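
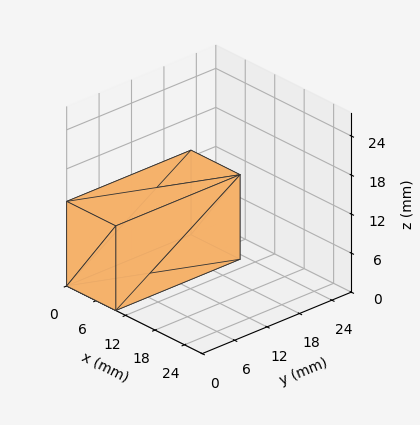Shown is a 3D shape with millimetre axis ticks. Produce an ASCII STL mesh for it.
Reading the render: the shape is a rectangular box, roughly 10 × 23 mm footprint and 13 mm tall (dimensions read to the nearest mm from the axis ticks). For the STL, each face is triangulated and given an outward normal.

solid part
  facet normal 0.0000 0.0000 -1.0000
    outer loop
      vertex 10.000 23.000 0.000
      vertex 10.000 0.000 0.000
      vertex 0.000 0.000 0.000
    endloop
  endfacet
  facet normal 0.0000 0.0000 -1.0000
    outer loop
      vertex 0.000 23.000 0.000
      vertex 10.000 23.000 0.000
      vertex 0.000 0.000 0.000
    endloop
  endfacet
  facet normal 0.0000 0.0000 1.0000
    outer loop
      vertex 0.000 0.000 13.000
      vertex 10.000 0.000 13.000
      vertex 10.000 23.000 13.000
    endloop
  endfacet
  facet normal 0.0000 0.0000 1.0000
    outer loop
      vertex 0.000 0.000 13.000
      vertex 10.000 23.000 13.000
      vertex 0.000 23.000 13.000
    endloop
  endfacet
  facet normal 0.0000 -1.0000 0.0000
    outer loop
      vertex 0.000 0.000 0.000
      vertex 10.000 0.000 0.000
      vertex 10.000 0.000 13.000
    endloop
  endfacet
  facet normal 0.0000 -1.0000 0.0000
    outer loop
      vertex 0.000 0.000 0.000
      vertex 10.000 0.000 13.000
      vertex 0.000 0.000 13.000
    endloop
  endfacet
  facet normal 0.0000 1.0000 0.0000
    outer loop
      vertex 10.000 23.000 13.000
      vertex 10.000 23.000 0.000
      vertex 0.000 23.000 0.000
    endloop
  endfacet
  facet normal 0.0000 1.0000 0.0000
    outer loop
      vertex 0.000 23.000 13.000
      vertex 10.000 23.000 13.000
      vertex 0.000 23.000 0.000
    endloop
  endfacet
  facet normal -1.0000 0.0000 0.0000
    outer loop
      vertex 0.000 23.000 13.000
      vertex 0.000 23.000 0.000
      vertex 0.000 0.000 0.000
    endloop
  endfacet
  facet normal -1.0000 0.0000 0.0000
    outer loop
      vertex 0.000 0.000 13.000
      vertex 0.000 23.000 13.000
      vertex 0.000 0.000 0.000
    endloop
  endfacet
  facet normal 1.0000 0.0000 0.0000
    outer loop
      vertex 10.000 0.000 0.000
      vertex 10.000 23.000 0.000
      vertex 10.000 23.000 13.000
    endloop
  endfacet
  facet normal 1.0000 0.0000 0.0000
    outer loop
      vertex 10.000 0.000 0.000
      vertex 10.000 23.000 13.000
      vertex 10.000 0.000 13.000
    endloop
  endfacet
endsolid part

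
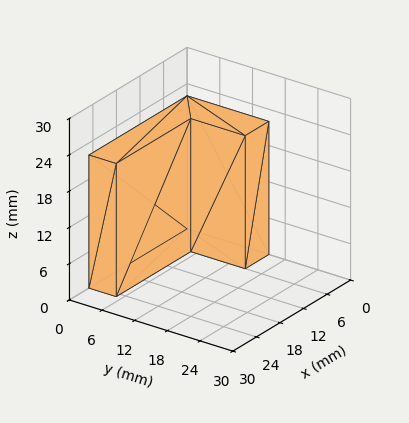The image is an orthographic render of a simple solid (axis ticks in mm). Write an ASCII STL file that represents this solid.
Reading the render: the shape is an L-shaped prism: outer 25 × 15 mm, arm thicknesses ≈ 5 mm (horizontal) and 6 mm (vertical), extruded 22 mm in z (dimensions read to the nearest mm from the axis ticks). For the STL, each face is triangulated and given an outward normal.

solid part
  facet normal 0.0000 0.0000 -1.0000
    outer loop
      vertex 25.000 5.000 0.000
      vertex 25.000 0.000 0.000
      vertex 0.000 0.000 0.000
    endloop
  endfacet
  facet normal 0.0000 0.0000 -1.0000
    outer loop
      vertex 6.000 5.000 0.000
      vertex 25.000 5.000 0.000
      vertex 0.000 0.000 0.000
    endloop
  endfacet
  facet normal 0.0000 0.0000 -1.0000
    outer loop
      vertex 6.000 15.000 0.000
      vertex 6.000 5.000 0.000
      vertex 0.000 0.000 0.000
    endloop
  endfacet
  facet normal 0.0000 0.0000 -1.0000
    outer loop
      vertex 0.000 15.000 0.000
      vertex 6.000 15.000 0.000
      vertex 0.000 0.000 0.000
    endloop
  endfacet
  facet normal 0.0000 0.0000 1.0000
    outer loop
      vertex 0.000 0.000 22.000
      vertex 25.000 0.000 22.000
      vertex 25.000 5.000 22.000
    endloop
  endfacet
  facet normal 0.0000 0.0000 1.0000
    outer loop
      vertex 0.000 0.000 22.000
      vertex 25.000 5.000 22.000
      vertex 6.000 5.000 22.000
    endloop
  endfacet
  facet normal 0.0000 0.0000 1.0000
    outer loop
      vertex 0.000 0.000 22.000
      vertex 6.000 5.000 22.000
      vertex 6.000 15.000 22.000
    endloop
  endfacet
  facet normal 0.0000 0.0000 1.0000
    outer loop
      vertex 0.000 0.000 22.000
      vertex 6.000 15.000 22.000
      vertex 0.000 15.000 22.000
    endloop
  endfacet
  facet normal 0.0000 -1.0000 0.0000
    outer loop
      vertex 0.000 0.000 0.000
      vertex 25.000 0.000 0.000
      vertex 25.000 0.000 22.000
    endloop
  endfacet
  facet normal 0.0000 -1.0000 0.0000
    outer loop
      vertex 0.000 0.000 0.000
      vertex 25.000 0.000 22.000
      vertex 0.000 0.000 22.000
    endloop
  endfacet
  facet normal 1.0000 0.0000 0.0000
    outer loop
      vertex 25.000 0.000 0.000
      vertex 25.000 5.000 0.000
      vertex 25.000 5.000 22.000
    endloop
  endfacet
  facet normal 1.0000 0.0000 0.0000
    outer loop
      vertex 25.000 0.000 0.000
      vertex 25.000 5.000 22.000
      vertex 25.000 0.000 22.000
    endloop
  endfacet
  facet normal 0.0000 1.0000 0.0000
    outer loop
      vertex 25.000 5.000 0.000
      vertex 6.000 5.000 0.000
      vertex 6.000 5.000 22.000
    endloop
  endfacet
  facet normal 0.0000 1.0000 0.0000
    outer loop
      vertex 25.000 5.000 0.000
      vertex 6.000 5.000 22.000
      vertex 25.000 5.000 22.000
    endloop
  endfacet
  facet normal 1.0000 0.0000 0.0000
    outer loop
      vertex 6.000 5.000 0.000
      vertex 6.000 15.000 0.000
      vertex 6.000 15.000 22.000
    endloop
  endfacet
  facet normal 1.0000 0.0000 0.0000
    outer loop
      vertex 6.000 5.000 0.000
      vertex 6.000 15.000 22.000
      vertex 6.000 5.000 22.000
    endloop
  endfacet
  facet normal 0.0000 1.0000 0.0000
    outer loop
      vertex 6.000 15.000 0.000
      vertex 0.000 15.000 0.000
      vertex 0.000 15.000 22.000
    endloop
  endfacet
  facet normal 0.0000 1.0000 0.0000
    outer loop
      vertex 6.000 15.000 0.000
      vertex 0.000 15.000 22.000
      vertex 6.000 15.000 22.000
    endloop
  endfacet
  facet normal -1.0000 0.0000 0.0000
    outer loop
      vertex 0.000 15.000 0.000
      vertex 0.000 0.000 0.000
      vertex 0.000 0.000 22.000
    endloop
  endfacet
  facet normal -1.0000 0.0000 0.0000
    outer loop
      vertex 0.000 15.000 0.000
      vertex 0.000 0.000 22.000
      vertex 0.000 15.000 22.000
    endloop
  endfacet
endsolid part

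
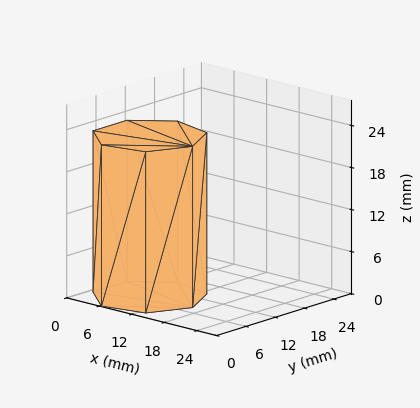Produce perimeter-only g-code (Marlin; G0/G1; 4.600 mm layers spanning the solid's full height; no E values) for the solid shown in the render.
Reading the render: the shape is a regular 7-sided prism (a cylinder approximated with 7 flat sides), circumscribed radius ≈ 8 mm, height ≈ 23 mm (dimensions read to the nearest mm from the axis ticks). For the g-code, the solid's height is divided into equal slices at the stated Δz and each level perimeter traced with G1 moves after a G0 lift.

; perimeter-only toolpath
G21 ; units = mm
G90 ; absolute positioning
G28 ; home
; layer 1
G0 Z4.600
G0 X16.000 Y8.000
G1 X12.988 Y14.255
G1 X6.220 Y15.799
G1 X0.792 Y11.471
G1 X0.792 Y4.529
G1 X6.220 Y0.201
G1 X12.988 Y1.745
G1 X16.000 Y8.000
; layer 2
G0 Z9.200
G0 X16.000 Y8.000
G1 X12.988 Y14.255
G1 X6.220 Y15.799
G1 X0.792 Y11.471
G1 X0.792 Y4.529
G1 X6.220 Y0.201
G1 X12.988 Y1.745
G1 X16.000 Y8.000
; layer 3
G0 Z13.800
G0 X16.000 Y8.000
G1 X12.988 Y14.255
G1 X6.220 Y15.799
G1 X0.792 Y11.471
G1 X0.792 Y4.529
G1 X6.220 Y0.201
G1 X12.988 Y1.745
G1 X16.000 Y8.000
; layer 4
G0 Z18.400
G0 X16.000 Y8.000
G1 X12.988 Y14.255
G1 X6.220 Y15.799
G1 X0.792 Y11.471
G1 X0.792 Y4.529
G1 X6.220 Y0.201
G1 X12.988 Y1.745
G1 X16.000 Y8.000
; layer 5
G0 Z23.000
G0 X16.000 Y8.000
G1 X12.988 Y14.255
G1 X6.220 Y15.799
G1 X0.792 Y11.471
G1 X0.792 Y4.529
G1 X6.220 Y0.201
G1 X12.988 Y1.745
G1 X16.000 Y8.000
M2 ; end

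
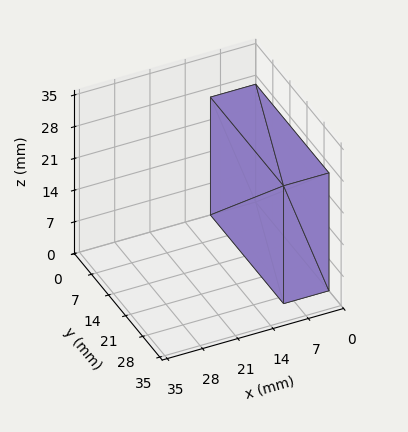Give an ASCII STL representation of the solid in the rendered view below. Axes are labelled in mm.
Reading the render: the shape is a rectangular box, roughly 9 × 30 mm footprint and 26 mm tall (dimensions read to the nearest mm from the axis ticks). For the STL, each face is triangulated and given an outward normal.

solid part
  facet normal 0.0000 0.0000 -1.0000
    outer loop
      vertex 9.0 30.0 0.0
      vertex 9.0 0.0 0.0
      vertex 0.0 0.0 0.0
    endloop
  endfacet
  facet normal 0.0000 0.0000 -1.0000
    outer loop
      vertex 0.0 30.0 0.0
      vertex 9.0 30.0 0.0
      vertex 0.0 0.0 0.0
    endloop
  endfacet
  facet normal 0.0000 0.0000 1.0000
    outer loop
      vertex 0.0 0.0 26.0
      vertex 9.0 0.0 26.0
      vertex 9.0 30.0 26.0
    endloop
  endfacet
  facet normal 0.0000 0.0000 1.0000
    outer loop
      vertex 0.0 0.0 26.0
      vertex 9.0 30.0 26.0
      vertex 0.0 30.0 26.0
    endloop
  endfacet
  facet normal 0.0000 -1.0000 0.0000
    outer loop
      vertex 0.0 0.0 0.0
      vertex 9.0 0.0 0.0
      vertex 9.0 0.0 26.0
    endloop
  endfacet
  facet normal 0.0000 -1.0000 0.0000
    outer loop
      vertex 0.0 0.0 0.0
      vertex 9.0 0.0 26.0
      vertex 0.0 0.0 26.0
    endloop
  endfacet
  facet normal 0.0000 1.0000 0.0000
    outer loop
      vertex 9.0 30.0 26.0
      vertex 9.0 30.0 0.0
      vertex 0.0 30.0 0.0
    endloop
  endfacet
  facet normal 0.0000 1.0000 0.0000
    outer loop
      vertex 0.0 30.0 26.0
      vertex 9.0 30.0 26.0
      vertex 0.0 30.0 0.0
    endloop
  endfacet
  facet normal -1.0000 0.0000 0.0000
    outer loop
      vertex 0.0 30.0 26.0
      vertex 0.0 30.0 0.0
      vertex 0.0 0.0 0.0
    endloop
  endfacet
  facet normal -1.0000 0.0000 0.0000
    outer loop
      vertex 0.0 0.0 26.0
      vertex 0.0 30.0 26.0
      vertex 0.0 0.0 0.0
    endloop
  endfacet
  facet normal 1.0000 0.0000 0.0000
    outer loop
      vertex 9.0 0.0 0.0
      vertex 9.0 30.0 0.0
      vertex 9.0 30.0 26.0
    endloop
  endfacet
  facet normal 1.0000 0.0000 0.0000
    outer loop
      vertex 9.0 0.0 0.0
      vertex 9.0 30.0 26.0
      vertex 9.0 0.0 26.0
    endloop
  endfacet
endsolid part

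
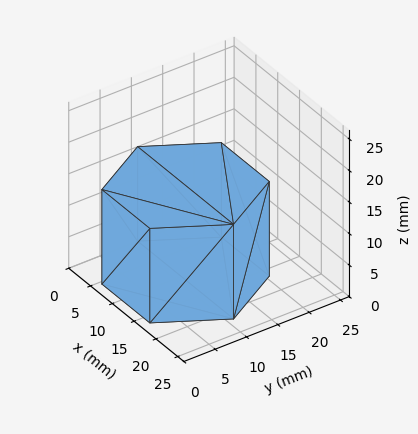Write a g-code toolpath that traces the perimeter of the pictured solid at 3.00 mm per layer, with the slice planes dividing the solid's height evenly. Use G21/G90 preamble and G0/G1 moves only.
Reading the render: the shape is a regular 6-sided prism (a cylinder approximated with 6 flat sides), circumscribed radius ≈ 11 mm, height ≈ 15 mm (dimensions read to the nearest mm from the axis ticks). For the g-code, the solid's height is divided into equal slices at the stated Δz and each level perimeter traced with G1 moves after a G0 lift.

; perimeter-only toolpath
G21 ; units = mm
G90 ; absolute positioning
G28 ; home
; layer 1
G0 Z3.00
G0 X22.00 Y11.00
G1 X16.50 Y20.53
G1 X5.50 Y20.53
G1 X0.00 Y11.00
G1 X5.50 Y1.47
G1 X16.50 Y1.47
G1 X22.00 Y11.00
; layer 2
G0 Z6.00
G0 X22.00 Y11.00
G1 X16.50 Y20.53
G1 X5.50 Y20.53
G1 X0.00 Y11.00
G1 X5.50 Y1.47
G1 X16.50 Y1.47
G1 X22.00 Y11.00
; layer 3
G0 Z9.00
G0 X22.00 Y11.00
G1 X16.50 Y20.53
G1 X5.50 Y20.53
G1 X0.00 Y11.00
G1 X5.50 Y1.47
G1 X16.50 Y1.47
G1 X22.00 Y11.00
; layer 4
G0 Z12.00
G0 X22.00 Y11.00
G1 X16.50 Y20.53
G1 X5.50 Y20.53
G1 X0.00 Y11.00
G1 X5.50 Y1.47
G1 X16.50 Y1.47
G1 X22.00 Y11.00
; layer 5
G0 Z15.00
G0 X22.00 Y11.00
G1 X16.50 Y20.53
G1 X5.50 Y20.53
G1 X0.00 Y11.00
G1 X5.50 Y1.47
G1 X16.50 Y1.47
G1 X22.00 Y11.00
M2 ; end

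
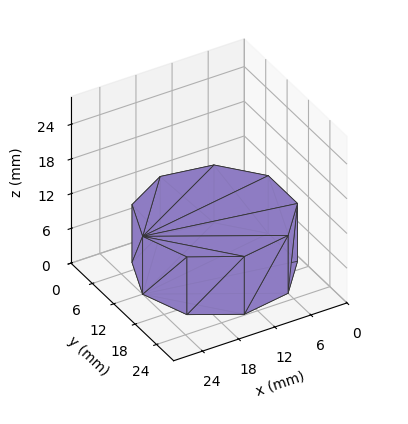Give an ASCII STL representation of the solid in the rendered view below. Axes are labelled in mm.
Reading the render: the shape is a regular 9-sided prism (a cylinder approximated with 9 flat sides), circumscribed radius ≈ 12 mm, height ≈ 10 mm (dimensions read to the nearest mm from the axis ticks). For the STL, each face is triangulated and given an outward normal.

solid part
  facet normal 0.0000 0.0000 -1.0000
    outer loop
      vertex 14.1 23.8 0.0
      vertex 21.2 19.7 0.0
      vertex 24.0 12.0 0.0
    endloop
  endfacet
  facet normal 0.0000 0.0000 -1.0000
    outer loop
      vertex 6.0 22.4 0.0
      vertex 14.1 23.8 0.0
      vertex 24.0 12.0 0.0
    endloop
  endfacet
  facet normal 0.0000 0.0000 -1.0000
    outer loop
      vertex 0.7 16.1 0.0
      vertex 6.0 22.4 0.0
      vertex 24.0 12.0 0.0
    endloop
  endfacet
  facet normal 0.0000 0.0000 -1.0000
    outer loop
      vertex 0.7 7.9 0.0
      vertex 0.7 16.1 0.0
      vertex 24.0 12.0 0.0
    endloop
  endfacet
  facet normal 0.0000 0.0000 -1.0000
    outer loop
      vertex 6.0 1.6 0.0
      vertex 0.7 7.9 0.0
      vertex 24.0 12.0 0.0
    endloop
  endfacet
  facet normal 0.0000 0.0000 -1.0000
    outer loop
      vertex 14.1 0.2 0.0
      vertex 6.0 1.6 0.0
      vertex 24.0 12.0 0.0
    endloop
  endfacet
  facet normal 0.0000 0.0000 -1.0000
    outer loop
      vertex 21.2 4.3 0.0
      vertex 14.1 0.2 0.0
      vertex 24.0 12.0 0.0
    endloop
  endfacet
  facet normal 0.0000 0.0000 1.0000
    outer loop
      vertex 24.0 12.0 10.0
      vertex 21.2 19.7 10.0
      vertex 14.1 23.8 10.0
    endloop
  endfacet
  facet normal 0.0000 0.0000 1.0000
    outer loop
      vertex 24.0 12.0 10.0
      vertex 14.1 23.8 10.0
      vertex 6.0 22.4 10.0
    endloop
  endfacet
  facet normal 0.0000 0.0000 1.0000
    outer loop
      vertex 24.0 12.0 10.0
      vertex 6.0 22.4 10.0
      vertex 0.7 16.1 10.0
    endloop
  endfacet
  facet normal 0.0000 0.0000 1.0000
    outer loop
      vertex 24.0 12.0 10.0
      vertex 0.7 16.1 10.0
      vertex 0.7 7.9 10.0
    endloop
  endfacet
  facet normal 0.0000 0.0000 1.0000
    outer loop
      vertex 24.0 12.0 10.0
      vertex 0.7 7.9 10.0
      vertex 6.0 1.6 10.0
    endloop
  endfacet
  facet normal 0.0000 0.0000 1.0000
    outer loop
      vertex 24.0 12.0 10.0
      vertex 6.0 1.6 10.0
      vertex 14.1 0.2 10.0
    endloop
  endfacet
  facet normal 0.0000 0.0000 1.0000
    outer loop
      vertex 24.0 12.0 10.0
      vertex 14.1 0.2 10.0
      vertex 21.2 4.3 10.0
    endloop
  endfacet
  facet normal 0.9398 0.3417 0.0000
    outer loop
      vertex 24.0 12.0 0.0
      vertex 21.2 19.7 0.0
      vertex 21.2 19.7 10.0
    endloop
  endfacet
  facet normal 0.9398 0.3417 0.0000
    outer loop
      vertex 24.0 12.0 0.0
      vertex 21.2 19.7 10.0
      vertex 24.0 12.0 10.0
    endloop
  endfacet
  facet normal 0.5001 0.8660 0.0000
    outer loop
      vertex 21.2 19.7 0.0
      vertex 14.1 23.8 0.0
      vertex 14.1 23.8 10.0
    endloop
  endfacet
  facet normal 0.5001 0.8660 0.0000
    outer loop
      vertex 21.2 19.7 0.0
      vertex 14.1 23.8 10.0
      vertex 21.2 19.7 10.0
    endloop
  endfacet
  facet normal -0.1703 0.9854 0.0000
    outer loop
      vertex 14.1 23.8 0.0
      vertex 6.0 22.4 0.0
      vertex 6.0 22.4 10.0
    endloop
  endfacet
  facet normal -0.1703 0.9854 0.0000
    outer loop
      vertex 14.1 23.8 0.0
      vertex 6.0 22.4 10.0
      vertex 14.1 23.8 10.0
    endloop
  endfacet
  facet normal -0.7652 0.6438 0.0000
    outer loop
      vertex 6.0 22.4 0.0
      vertex 0.7 16.1 0.0
      vertex 0.7 16.1 10.0
    endloop
  endfacet
  facet normal -0.7652 0.6438 0.0000
    outer loop
      vertex 6.0 22.4 0.0
      vertex 0.7 16.1 10.0
      vertex 6.0 22.4 10.0
    endloop
  endfacet
  facet normal -1.0000 0.0000 0.0000
    outer loop
      vertex 0.7 16.1 0.0
      vertex 0.7 7.9 0.0
      vertex 0.7 7.9 10.0
    endloop
  endfacet
  facet normal -1.0000 0.0000 0.0000
    outer loop
      vertex 0.7 16.1 0.0
      vertex 0.7 7.9 10.0
      vertex 0.7 16.1 10.0
    endloop
  endfacet
  facet normal -0.7652 -0.6438 0.0000
    outer loop
      vertex 0.7 7.9 0.0
      vertex 6.0 1.6 0.0
      vertex 6.0 1.6 10.0
    endloop
  endfacet
  facet normal -0.7652 -0.6438 0.0000
    outer loop
      vertex 0.7 7.9 0.0
      vertex 6.0 1.6 10.0
      vertex 0.7 7.9 10.0
    endloop
  endfacet
  facet normal -0.1703 -0.9854 0.0000
    outer loop
      vertex 6.0 1.6 0.0
      vertex 14.1 0.2 0.0
      vertex 14.1 0.2 10.0
    endloop
  endfacet
  facet normal -0.1703 -0.9854 0.0000
    outer loop
      vertex 6.0 1.6 0.0
      vertex 14.1 0.2 10.0
      vertex 6.0 1.6 10.0
    endloop
  endfacet
  facet normal 0.5001 -0.8660 0.0000
    outer loop
      vertex 14.1 0.2 0.0
      vertex 21.2 4.3 0.0
      vertex 21.2 4.3 10.0
    endloop
  endfacet
  facet normal 0.5001 -0.8660 0.0000
    outer loop
      vertex 14.1 0.2 0.0
      vertex 21.2 4.3 10.0
      vertex 14.1 0.2 10.0
    endloop
  endfacet
  facet normal 0.9398 -0.3417 0.0000
    outer loop
      vertex 21.2 4.3 0.0
      vertex 24.0 12.0 0.0
      vertex 24.0 12.0 10.0
    endloop
  endfacet
  facet normal 0.9398 -0.3417 0.0000
    outer loop
      vertex 21.2 4.3 0.0
      vertex 24.0 12.0 10.0
      vertex 21.2 4.3 10.0
    endloop
  endfacet
endsolid part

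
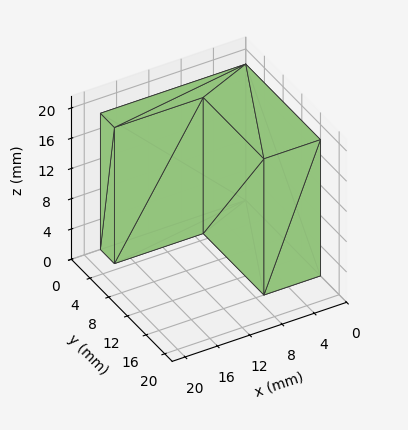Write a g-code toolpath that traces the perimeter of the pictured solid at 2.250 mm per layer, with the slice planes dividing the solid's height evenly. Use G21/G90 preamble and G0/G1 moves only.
Reading the render: the shape is an L-shaped prism: outer 18 × 16 mm, arm thicknesses ≈ 3 mm (horizontal) and 7 mm (vertical), extruded 18 mm in z (dimensions read to the nearest mm from the axis ticks). For the g-code, the solid's height is divided into equal slices at the stated Δz and each level perimeter traced with G1 moves after a G0 lift.

; perimeter-only toolpath
G21 ; units = mm
G90 ; absolute positioning
G28 ; home
; layer 1
G0 Z2.250
G0 X0.000 Y0.000
G1 X18.000 Y0.000
G1 X18.000 Y3.000
G1 X7.000 Y3.000
G1 X7.000 Y16.000
G1 X0.000 Y16.000
G1 X0.000 Y0.000
; layer 2
G0 Z4.500
G0 X0.000 Y0.000
G1 X18.000 Y0.000
G1 X18.000 Y3.000
G1 X7.000 Y3.000
G1 X7.000 Y16.000
G1 X0.000 Y16.000
G1 X0.000 Y0.000
; layer 3
G0 Z6.750
G0 X0.000 Y0.000
G1 X18.000 Y0.000
G1 X18.000 Y3.000
G1 X7.000 Y3.000
G1 X7.000 Y16.000
G1 X0.000 Y16.000
G1 X0.000 Y0.000
; layer 4
G0 Z9.000
G0 X0.000 Y0.000
G1 X18.000 Y0.000
G1 X18.000 Y3.000
G1 X7.000 Y3.000
G1 X7.000 Y16.000
G1 X0.000 Y16.000
G1 X0.000 Y0.000
; layer 5
G0 Z11.250
G0 X0.000 Y0.000
G1 X18.000 Y0.000
G1 X18.000 Y3.000
G1 X7.000 Y3.000
G1 X7.000 Y16.000
G1 X0.000 Y16.000
G1 X0.000 Y0.000
; layer 6
G0 Z13.500
G0 X0.000 Y0.000
G1 X18.000 Y0.000
G1 X18.000 Y3.000
G1 X7.000 Y3.000
G1 X7.000 Y16.000
G1 X0.000 Y16.000
G1 X0.000 Y0.000
; layer 7
G0 Z15.750
G0 X0.000 Y0.000
G1 X18.000 Y0.000
G1 X18.000 Y3.000
G1 X7.000 Y3.000
G1 X7.000 Y16.000
G1 X0.000 Y16.000
G1 X0.000 Y0.000
; layer 8
G0 Z18.000
G0 X0.000 Y0.000
G1 X18.000 Y0.000
G1 X18.000 Y3.000
G1 X7.000 Y3.000
G1 X7.000 Y16.000
G1 X0.000 Y16.000
G1 X0.000 Y0.000
M2 ; end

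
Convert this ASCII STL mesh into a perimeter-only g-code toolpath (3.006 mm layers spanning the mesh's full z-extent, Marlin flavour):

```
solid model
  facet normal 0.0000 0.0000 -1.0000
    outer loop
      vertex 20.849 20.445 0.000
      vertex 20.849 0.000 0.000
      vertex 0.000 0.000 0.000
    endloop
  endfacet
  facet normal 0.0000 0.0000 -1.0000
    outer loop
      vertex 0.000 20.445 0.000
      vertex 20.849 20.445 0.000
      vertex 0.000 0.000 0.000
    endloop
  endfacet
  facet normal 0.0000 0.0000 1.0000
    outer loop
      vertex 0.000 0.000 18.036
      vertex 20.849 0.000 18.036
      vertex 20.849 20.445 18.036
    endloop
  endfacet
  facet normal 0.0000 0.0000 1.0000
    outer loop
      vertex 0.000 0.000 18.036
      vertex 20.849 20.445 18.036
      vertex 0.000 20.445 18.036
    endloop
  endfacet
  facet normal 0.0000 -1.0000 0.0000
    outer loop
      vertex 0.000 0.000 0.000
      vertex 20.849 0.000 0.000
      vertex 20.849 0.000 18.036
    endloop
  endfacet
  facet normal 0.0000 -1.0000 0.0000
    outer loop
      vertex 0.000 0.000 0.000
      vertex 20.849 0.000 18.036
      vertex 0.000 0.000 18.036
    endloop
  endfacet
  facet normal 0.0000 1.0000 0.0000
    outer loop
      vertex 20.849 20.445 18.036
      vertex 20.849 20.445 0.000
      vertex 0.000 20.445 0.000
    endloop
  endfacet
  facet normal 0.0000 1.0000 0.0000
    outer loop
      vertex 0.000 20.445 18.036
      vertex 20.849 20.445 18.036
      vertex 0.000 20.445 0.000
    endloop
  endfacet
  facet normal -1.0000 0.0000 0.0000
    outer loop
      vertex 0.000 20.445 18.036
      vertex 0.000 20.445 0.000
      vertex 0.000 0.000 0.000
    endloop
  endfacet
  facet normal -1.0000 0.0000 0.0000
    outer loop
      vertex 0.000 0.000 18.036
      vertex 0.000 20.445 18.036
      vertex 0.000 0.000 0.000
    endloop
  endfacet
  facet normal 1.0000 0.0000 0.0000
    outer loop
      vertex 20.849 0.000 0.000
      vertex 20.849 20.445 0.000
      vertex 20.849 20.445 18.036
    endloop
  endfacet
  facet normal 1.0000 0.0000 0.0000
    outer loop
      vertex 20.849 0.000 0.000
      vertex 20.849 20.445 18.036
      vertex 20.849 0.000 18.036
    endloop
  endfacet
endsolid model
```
; perimeter-only toolpath
G21 ; units = mm
G90 ; absolute positioning
G28 ; home
; layer 1
G0 Z3.006
G0 X0.000 Y0.000
G1 X20.849 Y0.000
G1 X20.849 Y20.445
G1 X0.000 Y20.445
G1 X0.000 Y0.000
; layer 2
G0 Z6.012
G0 X0.000 Y0.000
G1 X20.849 Y0.000
G1 X20.849 Y20.445
G1 X0.000 Y20.445
G1 X0.000 Y0.000
; layer 3
G0 Z9.018
G0 X0.000 Y0.000
G1 X20.849 Y0.000
G1 X20.849 Y20.445
G1 X0.000 Y20.445
G1 X0.000 Y0.000
; layer 4
G0 Z12.024
G0 X0.000 Y0.000
G1 X20.849 Y0.000
G1 X20.849 Y20.445
G1 X0.000 Y20.445
G1 X0.000 Y0.000
; layer 5
G0 Z15.030
G0 X0.000 Y0.000
G1 X20.849 Y0.000
G1 X20.849 Y20.445
G1 X0.000 Y20.445
G1 X0.000 Y0.000
; layer 6
G0 Z18.036
G0 X0.000 Y0.000
G1 X20.849 Y0.000
G1 X20.849 Y20.445
G1 X0.000 Y20.445
G1 X0.000 Y0.000
M2 ; end

The solid is a rectangular box, roughly 20.8 × 20.4 mm footprint and 18 mm tall. Slicing at Δz = 3.006 mm — 6 equal slices spanning the solid's height, so layer i sits at z = i·h/6 — gives 6 non-empty perimeters. Each is a 4-segment closed polygon; G0 lifts to the layer z and rapids to the start vertex, then G1 traces the edges.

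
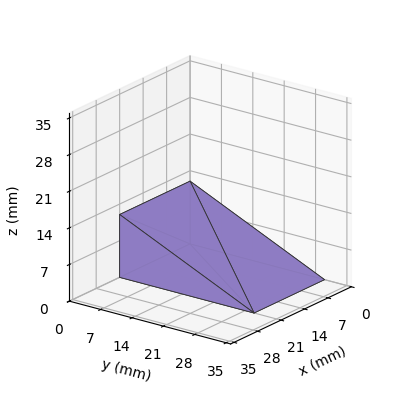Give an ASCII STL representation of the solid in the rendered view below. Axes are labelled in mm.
Reading the render: the shape is a wedge (ramp): 21 × 30 mm base, rising to 12 mm along the y=0 edge and sloping linearly to z=0 at y=30 (dimensions read to the nearest mm from the axis ticks). For the STL, each face is triangulated and given an outward normal.

solid part
  facet normal 0.0000 0.0000 -1.0000
    outer loop
      vertex 21.00 30.00 0.00
      vertex 21.00 0.00 0.00
      vertex 0.00 0.00 0.00
    endloop
  endfacet
  facet normal 0.0000 0.0000 -1.0000
    outer loop
      vertex 0.00 30.00 0.00
      vertex 21.00 30.00 0.00
      vertex 0.00 0.00 0.00
    endloop
  endfacet
  facet normal 0.0000 -1.0000 0.0000
    outer loop
      vertex 0.00 0.00 0.00
      vertex 21.00 0.00 0.00
      vertex 21.00 0.00 12.00
    endloop
  endfacet
  facet normal 0.0000 -1.0000 0.0000
    outer loop
      vertex 0.00 0.00 0.00
      vertex 21.00 0.00 12.00
      vertex 0.00 0.00 12.00
    endloop
  endfacet
  facet normal 0.0000 0.3714 0.9285
    outer loop
      vertex 0.00 0.00 12.00
      vertex 21.00 0.00 12.00
      vertex 21.00 30.00 0.00
    endloop
  endfacet
  facet normal 0.0000 0.3714 0.9285
    outer loop
      vertex 0.00 0.00 12.00
      vertex 21.00 30.00 0.00
      vertex 0.00 30.00 0.00
    endloop
  endfacet
  facet normal -1.0000 0.0000 0.0000
    outer loop
      vertex 0.00 0.00 12.00
      vertex 0.00 30.00 0.00
      vertex 0.00 0.00 0.00
    endloop
  endfacet
  facet normal 1.0000 0.0000 0.0000
    outer loop
      vertex 21.00 0.00 0.00
      vertex 21.00 30.00 0.00
      vertex 21.00 0.00 12.00
    endloop
  endfacet
endsolid part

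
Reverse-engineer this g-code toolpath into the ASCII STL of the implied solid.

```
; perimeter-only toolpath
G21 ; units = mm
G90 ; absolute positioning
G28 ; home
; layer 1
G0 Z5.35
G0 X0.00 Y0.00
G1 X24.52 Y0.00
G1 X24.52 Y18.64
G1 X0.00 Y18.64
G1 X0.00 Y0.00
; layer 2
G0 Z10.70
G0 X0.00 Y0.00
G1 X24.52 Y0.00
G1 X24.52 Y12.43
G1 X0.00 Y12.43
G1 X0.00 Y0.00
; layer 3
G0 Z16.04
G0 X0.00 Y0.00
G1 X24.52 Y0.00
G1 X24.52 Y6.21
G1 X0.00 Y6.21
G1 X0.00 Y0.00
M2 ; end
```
solid part
  facet normal 0.0000 0.0000 -1.0000
    outer loop
      vertex 24.52 24.86 0.00
      vertex 24.52 0.00 0.00
      vertex 0.00 0.00 0.00
    endloop
  endfacet
  facet normal 0.0000 0.0000 -1.0000
    outer loop
      vertex 0.00 24.86 0.00
      vertex 24.52 24.86 0.00
      vertex 0.00 0.00 0.00
    endloop
  endfacet
  facet normal 0.0000 -1.0000 0.0000
    outer loop
      vertex 0.00 0.00 0.00
      vertex 24.52 0.00 0.00
      vertex 24.52 0.00 21.39
    endloop
  endfacet
  facet normal 0.0000 -1.0000 0.0000
    outer loop
      vertex 0.00 0.00 0.00
      vertex 24.52 0.00 21.39
      vertex 0.00 0.00 21.39
    endloop
  endfacet
  facet normal 0.0000 0.6522 0.7580
    outer loop
      vertex 0.00 0.00 21.39
      vertex 24.52 0.00 21.39
      vertex 24.52 24.86 0.00
    endloop
  endfacet
  facet normal 0.0000 0.6522 0.7580
    outer loop
      vertex 0.00 0.00 21.39
      vertex 24.52 24.86 0.00
      vertex 0.00 24.86 0.00
    endloop
  endfacet
  facet normal -1.0000 0.0000 0.0000
    outer loop
      vertex 0.00 0.00 21.39
      vertex 0.00 24.86 0.00
      vertex 0.00 0.00 0.00
    endloop
  endfacet
  facet normal 1.0000 0.0000 0.0000
    outer loop
      vertex 24.52 0.00 0.00
      vertex 24.52 24.86 0.00
      vertex 24.52 0.00 21.39
    endloop
  endfacet
endsolid part

The G0 Z moves step by Δz≈5.35 mm. The G1 loops shrink linearly with z, so the solid tapers from its base footprint up to z≈21.4. Closing with a flat bottom cap and the tapered top and triangulating gives 8 facets — a wedge (ramp): 24.5 × 24.9 mm base, rising to 21.4 mm along the y=0 edge and sloping linearly to z=0 at y=24.9.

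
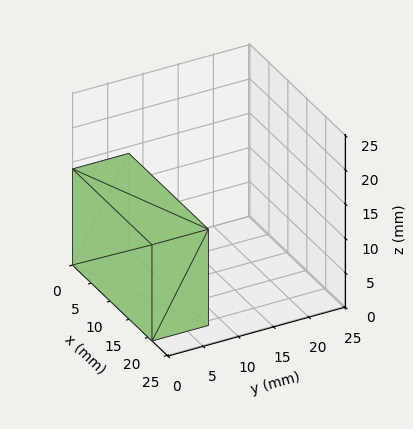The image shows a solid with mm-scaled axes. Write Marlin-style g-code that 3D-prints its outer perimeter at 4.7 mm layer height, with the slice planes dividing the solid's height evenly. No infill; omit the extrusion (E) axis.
Reading the render: the shape is a rectangular box, roughly 21 × 8 mm footprint and 14 mm tall (dimensions read to the nearest mm from the axis ticks). For the g-code, the solid's height is divided into equal slices at the stated Δz and each level perimeter traced with G1 moves after a G0 lift.

; perimeter-only toolpath
G21 ; units = mm
G90 ; absolute positioning
G28 ; home
; layer 1
G0 Z4.7
G0 X0.0 Y0.0
G1 X21.0 Y0.0
G1 X21.0 Y8.0
G1 X0.0 Y8.0
G1 X0.0 Y0.0
; layer 2
G0 Z9.3
G0 X0.0 Y0.0
G1 X21.0 Y0.0
G1 X21.0 Y8.0
G1 X0.0 Y8.0
G1 X0.0 Y0.0
; layer 3
G0 Z14.0
G0 X0.0 Y0.0
G1 X21.0 Y0.0
G1 X21.0 Y8.0
G1 X0.0 Y8.0
G1 X0.0 Y0.0
M2 ; end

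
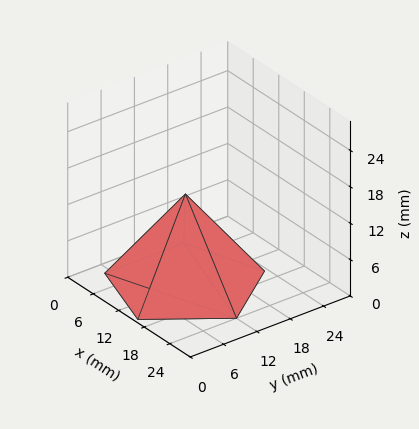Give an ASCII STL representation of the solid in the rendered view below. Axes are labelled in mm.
Reading the render: the shape is a regular 5-sided pyramid, base circumscribed radius ≈ 12 mm, apex at z ≈ 15 mm (dimensions read to the nearest mm from the axis ticks). For the STL, each face is triangulated and given an outward normal.

solid part
  facet normal 0.0000 0.0000 -1.0000
    outer loop
      vertex 2.3 19.1 0.0
      vertex 15.7 23.4 0.0
      vertex 24.0 12.0 0.0
    endloop
  endfacet
  facet normal 0.0000 0.0000 -1.0000
    outer loop
      vertex 2.3 4.9 0.0
      vertex 2.3 19.1 0.0
      vertex 24.0 12.0 0.0
    endloop
  endfacet
  facet normal 0.0000 0.0000 -1.0000
    outer loop
      vertex 15.7 0.6 0.0
      vertex 2.3 4.9 0.0
      vertex 24.0 12.0 0.0
    endloop
  endfacet
  facet normal 0.6788 0.4942 0.5431
    outer loop
      vertex 24.0 12.0 0.0
      vertex 15.7 23.4 0.0
      vertex 12.0 12.0 15.0
    endloop
  endfacet
  facet normal -0.2564 0.7990 0.5440
    outer loop
      vertex 15.7 23.4 0.0
      vertex 2.3 19.1 0.0
      vertex 12.0 12.0 15.0
    endloop
  endfacet
  facet normal -0.8397 0.0000 0.5430
    outer loop
      vertex 2.3 19.1 0.0
      vertex 2.3 4.9 0.0
      vertex 12.0 12.0 15.0
    endloop
  endfacet
  facet normal -0.2564 -0.7990 0.5440
    outer loop
      vertex 2.3 4.9 0.0
      vertex 15.7 0.6 0.0
      vertex 12.0 12.0 15.0
    endloop
  endfacet
  facet normal 0.6788 -0.4942 0.5431
    outer loop
      vertex 15.7 0.6 0.0
      vertex 24.0 12.0 0.0
      vertex 12.0 12.0 15.0
    endloop
  endfacet
endsolid part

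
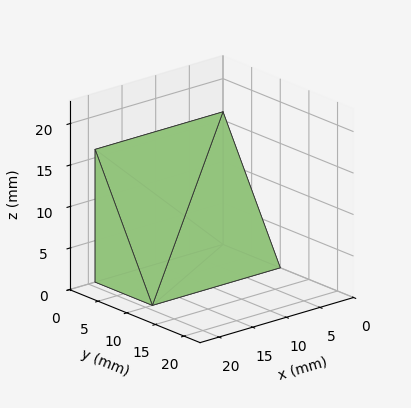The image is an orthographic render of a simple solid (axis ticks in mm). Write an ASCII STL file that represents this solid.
Reading the render: the shape is a wedge (ramp): 19 × 10 mm base, rising to 16 mm along the y=0 edge and sloping linearly to z=0 at y=10 (dimensions read to the nearest mm from the axis ticks). For the STL, each face is triangulated and given an outward normal.

solid part
  facet normal 0.0000 0.0000 -1.0000
    outer loop
      vertex 19.0 10.0 0.0
      vertex 19.0 0.0 0.0
      vertex 0.0 0.0 0.0
    endloop
  endfacet
  facet normal 0.0000 0.0000 -1.0000
    outer loop
      vertex 0.0 10.0 0.0
      vertex 19.0 10.0 0.0
      vertex 0.0 0.0 0.0
    endloop
  endfacet
  facet normal 0.0000 -1.0000 0.0000
    outer loop
      vertex 0.0 0.0 0.0
      vertex 19.0 0.0 0.0
      vertex 19.0 0.0 16.0
    endloop
  endfacet
  facet normal 0.0000 -1.0000 0.0000
    outer loop
      vertex 0.0 0.0 0.0
      vertex 19.0 0.0 16.0
      vertex 0.0 0.0 16.0
    endloop
  endfacet
  facet normal 0.0000 0.8480 0.5300
    outer loop
      vertex 0.0 0.0 16.0
      vertex 19.0 0.0 16.0
      vertex 19.0 10.0 0.0
    endloop
  endfacet
  facet normal 0.0000 0.8480 0.5300
    outer loop
      vertex 0.0 0.0 16.0
      vertex 19.0 10.0 0.0
      vertex 0.0 10.0 0.0
    endloop
  endfacet
  facet normal -1.0000 0.0000 0.0000
    outer loop
      vertex 0.0 0.0 16.0
      vertex 0.0 10.0 0.0
      vertex 0.0 0.0 0.0
    endloop
  endfacet
  facet normal 1.0000 0.0000 0.0000
    outer loop
      vertex 19.0 0.0 0.0
      vertex 19.0 10.0 0.0
      vertex 19.0 0.0 16.0
    endloop
  endfacet
endsolid part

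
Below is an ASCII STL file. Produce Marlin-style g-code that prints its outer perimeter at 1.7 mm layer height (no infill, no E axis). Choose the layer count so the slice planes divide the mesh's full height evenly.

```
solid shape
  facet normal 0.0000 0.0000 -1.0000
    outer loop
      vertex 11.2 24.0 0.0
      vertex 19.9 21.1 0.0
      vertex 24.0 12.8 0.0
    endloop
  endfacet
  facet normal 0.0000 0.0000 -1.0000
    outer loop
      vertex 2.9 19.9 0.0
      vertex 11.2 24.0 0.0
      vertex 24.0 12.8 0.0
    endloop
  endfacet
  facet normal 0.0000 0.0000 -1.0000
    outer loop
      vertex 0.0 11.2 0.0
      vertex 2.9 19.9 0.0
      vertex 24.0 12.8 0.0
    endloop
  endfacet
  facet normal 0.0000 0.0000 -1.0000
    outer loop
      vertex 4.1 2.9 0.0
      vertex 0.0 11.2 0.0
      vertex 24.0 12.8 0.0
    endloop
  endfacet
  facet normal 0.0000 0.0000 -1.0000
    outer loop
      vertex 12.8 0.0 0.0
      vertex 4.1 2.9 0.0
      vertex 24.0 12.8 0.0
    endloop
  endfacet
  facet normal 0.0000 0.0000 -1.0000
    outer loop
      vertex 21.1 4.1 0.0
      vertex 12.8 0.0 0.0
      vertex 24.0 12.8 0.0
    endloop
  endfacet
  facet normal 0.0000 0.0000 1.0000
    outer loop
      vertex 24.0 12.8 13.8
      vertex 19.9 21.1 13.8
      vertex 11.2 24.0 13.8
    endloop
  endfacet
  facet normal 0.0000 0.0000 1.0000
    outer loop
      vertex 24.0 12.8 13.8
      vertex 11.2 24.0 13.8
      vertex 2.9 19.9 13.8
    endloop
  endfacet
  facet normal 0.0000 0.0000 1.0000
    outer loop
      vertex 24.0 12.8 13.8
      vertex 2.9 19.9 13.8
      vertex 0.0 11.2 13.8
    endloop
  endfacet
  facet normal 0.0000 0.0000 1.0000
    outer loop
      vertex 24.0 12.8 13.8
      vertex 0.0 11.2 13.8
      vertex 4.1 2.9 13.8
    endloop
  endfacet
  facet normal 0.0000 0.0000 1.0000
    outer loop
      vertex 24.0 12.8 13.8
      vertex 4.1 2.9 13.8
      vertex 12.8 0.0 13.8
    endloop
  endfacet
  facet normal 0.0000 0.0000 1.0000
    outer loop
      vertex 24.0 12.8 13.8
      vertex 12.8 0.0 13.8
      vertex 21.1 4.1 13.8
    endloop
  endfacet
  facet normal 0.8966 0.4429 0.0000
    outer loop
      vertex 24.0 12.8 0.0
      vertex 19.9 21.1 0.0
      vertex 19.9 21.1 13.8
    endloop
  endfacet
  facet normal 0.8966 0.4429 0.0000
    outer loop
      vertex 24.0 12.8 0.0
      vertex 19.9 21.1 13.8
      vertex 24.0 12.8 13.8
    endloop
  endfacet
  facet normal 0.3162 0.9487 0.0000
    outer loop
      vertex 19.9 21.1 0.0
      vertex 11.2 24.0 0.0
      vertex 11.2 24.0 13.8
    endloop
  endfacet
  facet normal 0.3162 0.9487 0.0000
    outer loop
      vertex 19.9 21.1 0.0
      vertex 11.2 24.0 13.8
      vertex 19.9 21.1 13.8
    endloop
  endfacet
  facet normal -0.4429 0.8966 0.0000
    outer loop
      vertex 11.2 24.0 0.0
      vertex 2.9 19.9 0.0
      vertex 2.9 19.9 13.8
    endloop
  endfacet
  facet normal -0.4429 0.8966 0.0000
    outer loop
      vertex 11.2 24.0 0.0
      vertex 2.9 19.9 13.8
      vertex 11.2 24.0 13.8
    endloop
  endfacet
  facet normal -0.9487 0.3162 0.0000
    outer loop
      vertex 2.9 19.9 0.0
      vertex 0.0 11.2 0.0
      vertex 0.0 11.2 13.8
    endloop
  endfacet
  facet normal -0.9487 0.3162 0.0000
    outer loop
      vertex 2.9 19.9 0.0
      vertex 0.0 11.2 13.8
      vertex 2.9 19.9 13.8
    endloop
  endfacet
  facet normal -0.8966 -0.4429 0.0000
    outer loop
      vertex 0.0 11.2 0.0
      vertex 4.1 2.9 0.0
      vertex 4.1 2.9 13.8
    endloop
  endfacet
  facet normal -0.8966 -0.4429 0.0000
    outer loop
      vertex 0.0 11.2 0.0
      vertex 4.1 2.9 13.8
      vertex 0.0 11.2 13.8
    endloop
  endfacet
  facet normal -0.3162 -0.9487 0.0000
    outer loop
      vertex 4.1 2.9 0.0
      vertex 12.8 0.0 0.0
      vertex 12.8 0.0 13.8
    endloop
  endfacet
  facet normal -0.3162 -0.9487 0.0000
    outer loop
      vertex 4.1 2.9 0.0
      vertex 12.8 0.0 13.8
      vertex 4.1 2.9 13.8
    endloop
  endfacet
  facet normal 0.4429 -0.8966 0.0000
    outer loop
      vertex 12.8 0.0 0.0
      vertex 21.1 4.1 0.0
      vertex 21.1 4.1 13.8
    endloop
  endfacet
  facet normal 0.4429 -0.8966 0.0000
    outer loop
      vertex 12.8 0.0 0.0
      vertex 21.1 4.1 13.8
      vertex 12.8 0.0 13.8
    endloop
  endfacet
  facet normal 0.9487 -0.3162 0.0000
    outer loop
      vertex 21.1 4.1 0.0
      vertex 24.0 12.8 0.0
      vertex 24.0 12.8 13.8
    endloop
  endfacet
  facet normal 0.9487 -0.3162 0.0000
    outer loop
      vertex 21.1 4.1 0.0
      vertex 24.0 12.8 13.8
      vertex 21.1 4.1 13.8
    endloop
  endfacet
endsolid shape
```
; perimeter-only toolpath
G21 ; units = mm
G90 ; absolute positioning
G28 ; home
; layer 1
G0 Z1.7
G0 X24.0 Y12.8
G1 X19.9 Y21.1
G1 X11.2 Y24.0
G1 X2.9 Y19.9
G1 X0.0 Y11.2
G1 X4.1 Y2.9
G1 X12.8 Y0.0
G1 X21.1 Y4.1
G1 X24.0 Y12.8
; layer 2
G0 Z3.5
G0 X24.0 Y12.8
G1 X19.9 Y21.1
G1 X11.2 Y24.0
G1 X2.9 Y19.9
G1 X0.0 Y11.2
G1 X4.1 Y2.9
G1 X12.8 Y0.0
G1 X21.1 Y4.1
G1 X24.0 Y12.8
; layer 3
G0 Z5.2
G0 X24.0 Y12.8
G1 X19.9 Y21.1
G1 X11.2 Y24.0
G1 X2.9 Y19.9
G1 X0.0 Y11.2
G1 X4.1 Y2.9
G1 X12.8 Y0.0
G1 X21.1 Y4.1
G1 X24.0 Y12.8
; layer 4
G0 Z6.9
G0 X24.0 Y12.8
G1 X19.9 Y21.1
G1 X11.2 Y24.0
G1 X2.9 Y19.9
G1 X0.0 Y11.2
G1 X4.1 Y2.9
G1 X12.8 Y0.0
G1 X21.1 Y4.1
G1 X24.0 Y12.8
; layer 5
G0 Z8.6
G0 X24.0 Y12.8
G1 X19.9 Y21.1
G1 X11.2 Y24.0
G1 X2.9 Y19.9
G1 X0.0 Y11.2
G1 X4.1 Y2.9
G1 X12.8 Y0.0
G1 X21.1 Y4.1
G1 X24.0 Y12.8
; layer 6
G0 Z10.4
G0 X24.0 Y12.8
G1 X19.9 Y21.1
G1 X11.2 Y24.0
G1 X2.9 Y19.9
G1 X0.0 Y11.2
G1 X4.1 Y2.9
G1 X12.8 Y0.0
G1 X21.1 Y4.1
G1 X24.0 Y12.8
; layer 7
G0 Z12.1
G0 X24.0 Y12.8
G1 X19.9 Y21.1
G1 X11.2 Y24.0
G1 X2.9 Y19.9
G1 X0.0 Y11.2
G1 X4.1 Y2.9
G1 X12.8 Y0.0
G1 X21.1 Y4.1
G1 X24.0 Y12.8
; layer 8
G0 Z13.8
G0 X24.0 Y12.8
G1 X19.9 Y21.1
G1 X11.2 Y24.0
G1 X2.9 Y19.9
G1 X0.0 Y11.2
G1 X4.1 Y2.9
G1 X12.8 Y0.0
G1 X21.1 Y4.1
G1 X24.0 Y12.8
M2 ; end

The solid is a regular 8-sided prism (a cylinder approximated with 8 flat sides), circumscribed radius ≈ 12 mm, height ≈ 13.8 mm. Slicing at Δz = 1.7 mm — 8 equal slices spanning the solid's height, so layer i sits at z = i·h/8 — gives 8 non-empty perimeters. Each is a 8-segment closed polygon; G0 lifts to the layer z and rapids to the start vertex, then G1 traces the edges.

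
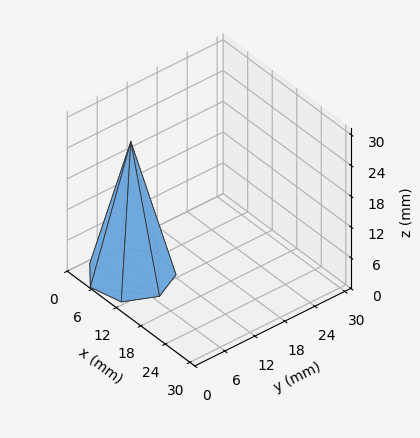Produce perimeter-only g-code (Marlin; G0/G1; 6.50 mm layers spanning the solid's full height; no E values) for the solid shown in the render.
Reading the render: the shape is a regular 7-sided pyramid, base circumscribed radius ≈ 7 mm, apex at z ≈ 26 mm (dimensions read to the nearest mm from the axis ticks). For the g-code, the solid's height is divided into equal slices at the stated Δz and each level perimeter traced with G1 moves after a G0 lift.

; perimeter-only toolpath
G21 ; units = mm
G90 ; absolute positioning
G28 ; home
; layer 1
G0 Z6.50
G0 X12.25 Y7.00
G1 X10.27 Y11.10
G1 X5.83 Y12.12
G1 X2.27 Y9.28
G1 X2.27 Y4.72
G1 X5.83 Y1.89
G1 X10.27 Y2.90
G1 X12.25 Y7.00
; layer 2
G0 Z13.00
G0 X10.50 Y7.00
G1 X9.18 Y9.73
G1 X6.22 Y10.41
G1 X3.84 Y8.52
G1 X3.84 Y5.48
G1 X6.22 Y3.59
G1 X9.18 Y4.26
G1 X10.50 Y7.00
; layer 3
G0 Z19.50
G0 X8.75 Y7.00
G1 X8.09 Y8.37
G1 X6.61 Y8.71
G1 X5.42 Y7.76
G1 X5.42 Y6.24
G1 X6.61 Y5.29
G1 X8.09 Y5.63
G1 X8.75 Y7.00
M2 ; end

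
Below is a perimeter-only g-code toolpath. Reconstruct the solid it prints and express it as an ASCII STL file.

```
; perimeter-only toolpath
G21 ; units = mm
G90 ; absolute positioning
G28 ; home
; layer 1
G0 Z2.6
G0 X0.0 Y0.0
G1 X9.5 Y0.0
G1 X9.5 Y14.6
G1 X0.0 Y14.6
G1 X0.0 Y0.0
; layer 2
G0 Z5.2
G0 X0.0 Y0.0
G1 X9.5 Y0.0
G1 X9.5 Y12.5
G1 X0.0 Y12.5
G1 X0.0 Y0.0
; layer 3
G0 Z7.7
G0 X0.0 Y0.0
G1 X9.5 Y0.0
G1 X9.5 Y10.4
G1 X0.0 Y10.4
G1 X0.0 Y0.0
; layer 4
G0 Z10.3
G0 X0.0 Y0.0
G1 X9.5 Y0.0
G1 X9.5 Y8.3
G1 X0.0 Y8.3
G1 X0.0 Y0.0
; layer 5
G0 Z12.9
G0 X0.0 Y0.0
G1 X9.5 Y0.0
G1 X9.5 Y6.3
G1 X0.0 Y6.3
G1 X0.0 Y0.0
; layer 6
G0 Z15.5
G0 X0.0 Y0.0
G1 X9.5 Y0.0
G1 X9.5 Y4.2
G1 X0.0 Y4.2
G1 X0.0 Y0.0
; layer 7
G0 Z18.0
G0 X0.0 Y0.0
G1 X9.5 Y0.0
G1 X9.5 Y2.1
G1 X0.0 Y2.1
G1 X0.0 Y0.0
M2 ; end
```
solid part
  facet normal 0.0000 0.0000 -1.0000
    outer loop
      vertex 9.5 16.7 0.0
      vertex 9.5 0.0 0.0
      vertex 0.0 0.0 0.0
    endloop
  endfacet
  facet normal 0.0000 0.0000 -1.0000
    outer loop
      vertex 0.0 16.7 0.0
      vertex 9.5 16.7 0.0
      vertex 0.0 0.0 0.0
    endloop
  endfacet
  facet normal 0.0000 -1.0000 0.0000
    outer loop
      vertex 0.0 0.0 0.0
      vertex 9.5 0.0 0.0
      vertex 9.5 0.0 20.6
    endloop
  endfacet
  facet normal 0.0000 -1.0000 0.0000
    outer loop
      vertex 0.0 0.0 0.0
      vertex 9.5 0.0 20.6
      vertex 0.0 0.0 20.6
    endloop
  endfacet
  facet normal 0.0000 0.7768 0.6297
    outer loop
      vertex 0.0 0.0 20.6
      vertex 9.5 0.0 20.6
      vertex 9.5 16.7 0.0
    endloop
  endfacet
  facet normal 0.0000 0.7768 0.6297
    outer loop
      vertex 0.0 0.0 20.6
      vertex 9.5 16.7 0.0
      vertex 0.0 16.7 0.0
    endloop
  endfacet
  facet normal -1.0000 0.0000 0.0000
    outer loop
      vertex 0.0 0.0 20.6
      vertex 0.0 16.7 0.0
      vertex 0.0 0.0 0.0
    endloop
  endfacet
  facet normal 1.0000 0.0000 0.0000
    outer loop
      vertex 9.5 0.0 0.0
      vertex 9.5 16.7 0.0
      vertex 9.5 0.0 20.6
    endloop
  endfacet
endsolid part

The G0 Z moves step by Δz≈2.6 mm. The G1 loops shrink linearly with z, so the solid tapers from its base footprint up to z≈20.6. Closing with a flat bottom cap and the tapered top and triangulating gives 8 facets — a wedge (ramp): 9.5 × 16.7 mm base, rising to 20.6 mm along the y=0 edge and sloping linearly to z=0 at y=16.7.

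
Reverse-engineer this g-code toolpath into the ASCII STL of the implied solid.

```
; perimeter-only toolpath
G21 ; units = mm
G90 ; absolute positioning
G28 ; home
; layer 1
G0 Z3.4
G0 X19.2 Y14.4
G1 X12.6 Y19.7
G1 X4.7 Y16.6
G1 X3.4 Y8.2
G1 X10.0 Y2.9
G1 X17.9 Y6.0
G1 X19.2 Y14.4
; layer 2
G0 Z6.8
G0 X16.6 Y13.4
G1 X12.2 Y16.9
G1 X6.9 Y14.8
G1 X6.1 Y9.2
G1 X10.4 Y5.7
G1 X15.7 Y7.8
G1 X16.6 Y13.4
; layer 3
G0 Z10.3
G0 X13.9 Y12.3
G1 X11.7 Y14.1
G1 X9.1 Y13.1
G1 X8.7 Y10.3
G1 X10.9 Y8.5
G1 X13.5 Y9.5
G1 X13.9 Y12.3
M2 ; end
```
solid part
  facet normal 0.0000 0.0000 -1.0000
    outer loop
      vertex 2.5 18.4 0.0
      vertex 13.0 22.5 0.0
      vertex 21.8 15.4 0.0
    endloop
  endfacet
  facet normal 0.0000 0.0000 -1.0000
    outer loop
      vertex 0.8 7.2 0.0
      vertex 2.5 18.4 0.0
      vertex 21.8 15.4 0.0
    endloop
  endfacet
  facet normal 0.0000 0.0000 -1.0000
    outer loop
      vertex 9.6 0.1 0.0
      vertex 0.8 7.2 0.0
      vertex 21.8 15.4 0.0
    endloop
  endfacet
  facet normal 0.0000 0.0000 -1.0000
    outer loop
      vertex 20.1 4.2 0.0
      vertex 9.6 0.1 0.0
      vertex 21.8 15.4 0.0
    endloop
  endfacet
  facet normal 0.5110 0.6333 0.5812
    outer loop
      vertex 21.8 15.4 0.0
      vertex 13.0 22.5 0.0
      vertex 11.3 11.3 13.7
    endloop
  endfacet
  facet normal -0.2957 0.7572 0.5824
    outer loop
      vertex 13.0 22.5 0.0
      vertex 2.5 18.4 0.0
      vertex 11.3 11.3 13.7
    endloop
  endfacet
  facet normal -0.8051 0.1222 0.5805
    outer loop
      vertex 2.5 18.4 0.0
      vertex 0.8 7.2 0.0
      vertex 11.3 11.3 13.7
    endloop
  endfacet
  facet normal -0.5110 -0.6333 0.5812
    outer loop
      vertex 0.8 7.2 0.0
      vertex 9.6 0.1 0.0
      vertex 11.3 11.3 13.7
    endloop
  endfacet
  facet normal 0.2957 -0.7572 0.5824
    outer loop
      vertex 9.6 0.1 0.0
      vertex 20.1 4.2 0.0
      vertex 11.3 11.3 13.7
    endloop
  endfacet
  facet normal 0.8051 -0.1222 0.5805
    outer loop
      vertex 20.1 4.2 0.0
      vertex 21.8 15.4 0.0
      vertex 11.3 11.3 13.7
    endloop
  endfacet
endsolid part

The G0 Z moves step by Δz≈3.4 mm. The G1 loops shrink linearly with z, so the solid tapers from its base footprint up to z≈13.7. Closing with a flat bottom cap and the tapered top and triangulating gives 10 facets — a regular 6-sided pyramid, base circumscribed radius ≈ 11.3 mm, apex at z ≈ 13.7 mm.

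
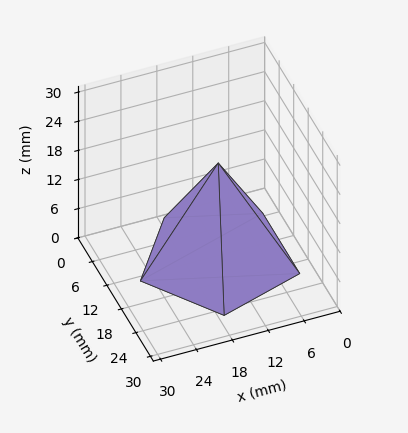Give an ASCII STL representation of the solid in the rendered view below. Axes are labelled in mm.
Reading the render: the shape is a regular 5-sided pyramid, base circumscribed radius ≈ 13 mm, apex at z ≈ 20 mm (dimensions read to the nearest mm from the axis ticks). For the STL, each face is triangulated and given an outward normal.

solid part
  facet normal 0.0000 0.0000 -1.0000
    outer loop
      vertex 2.483 20.641 0.000
      vertex 17.017 25.364 0.000
      vertex 26.000 13.000 0.000
    endloop
  endfacet
  facet normal 0.0000 0.0000 -1.0000
    outer loop
      vertex 2.483 5.359 0.000
      vertex 2.483 20.641 0.000
      vertex 26.000 13.000 0.000
    endloop
  endfacet
  facet normal 0.0000 0.0000 -1.0000
    outer loop
      vertex 17.017 0.636 0.000
      vertex 2.483 5.359 0.000
      vertex 26.000 13.000 0.000
    endloop
  endfacet
  facet normal 0.7160 0.5202 0.4654
    outer loop
      vertex 26.000 13.000 0.000
      vertex 17.017 25.364 0.000
      vertex 13.000 13.000 20.000
    endloop
  endfacet
  facet normal -0.2735 0.8418 0.4654
    outer loop
      vertex 17.017 25.364 0.000
      vertex 2.483 20.641 0.000
      vertex 13.000 13.000 20.000
    endloop
  endfacet
  facet normal -0.8851 0.0000 0.4654
    outer loop
      vertex 2.483 20.641 0.000
      vertex 2.483 5.359 0.000
      vertex 13.000 13.000 20.000
    endloop
  endfacet
  facet normal -0.2735 -0.8418 0.4654
    outer loop
      vertex 2.483 5.359 0.000
      vertex 17.017 0.636 0.000
      vertex 13.000 13.000 20.000
    endloop
  endfacet
  facet normal 0.7160 -0.5202 0.4654
    outer loop
      vertex 17.017 0.636 0.000
      vertex 26.000 13.000 0.000
      vertex 13.000 13.000 20.000
    endloop
  endfacet
endsolid part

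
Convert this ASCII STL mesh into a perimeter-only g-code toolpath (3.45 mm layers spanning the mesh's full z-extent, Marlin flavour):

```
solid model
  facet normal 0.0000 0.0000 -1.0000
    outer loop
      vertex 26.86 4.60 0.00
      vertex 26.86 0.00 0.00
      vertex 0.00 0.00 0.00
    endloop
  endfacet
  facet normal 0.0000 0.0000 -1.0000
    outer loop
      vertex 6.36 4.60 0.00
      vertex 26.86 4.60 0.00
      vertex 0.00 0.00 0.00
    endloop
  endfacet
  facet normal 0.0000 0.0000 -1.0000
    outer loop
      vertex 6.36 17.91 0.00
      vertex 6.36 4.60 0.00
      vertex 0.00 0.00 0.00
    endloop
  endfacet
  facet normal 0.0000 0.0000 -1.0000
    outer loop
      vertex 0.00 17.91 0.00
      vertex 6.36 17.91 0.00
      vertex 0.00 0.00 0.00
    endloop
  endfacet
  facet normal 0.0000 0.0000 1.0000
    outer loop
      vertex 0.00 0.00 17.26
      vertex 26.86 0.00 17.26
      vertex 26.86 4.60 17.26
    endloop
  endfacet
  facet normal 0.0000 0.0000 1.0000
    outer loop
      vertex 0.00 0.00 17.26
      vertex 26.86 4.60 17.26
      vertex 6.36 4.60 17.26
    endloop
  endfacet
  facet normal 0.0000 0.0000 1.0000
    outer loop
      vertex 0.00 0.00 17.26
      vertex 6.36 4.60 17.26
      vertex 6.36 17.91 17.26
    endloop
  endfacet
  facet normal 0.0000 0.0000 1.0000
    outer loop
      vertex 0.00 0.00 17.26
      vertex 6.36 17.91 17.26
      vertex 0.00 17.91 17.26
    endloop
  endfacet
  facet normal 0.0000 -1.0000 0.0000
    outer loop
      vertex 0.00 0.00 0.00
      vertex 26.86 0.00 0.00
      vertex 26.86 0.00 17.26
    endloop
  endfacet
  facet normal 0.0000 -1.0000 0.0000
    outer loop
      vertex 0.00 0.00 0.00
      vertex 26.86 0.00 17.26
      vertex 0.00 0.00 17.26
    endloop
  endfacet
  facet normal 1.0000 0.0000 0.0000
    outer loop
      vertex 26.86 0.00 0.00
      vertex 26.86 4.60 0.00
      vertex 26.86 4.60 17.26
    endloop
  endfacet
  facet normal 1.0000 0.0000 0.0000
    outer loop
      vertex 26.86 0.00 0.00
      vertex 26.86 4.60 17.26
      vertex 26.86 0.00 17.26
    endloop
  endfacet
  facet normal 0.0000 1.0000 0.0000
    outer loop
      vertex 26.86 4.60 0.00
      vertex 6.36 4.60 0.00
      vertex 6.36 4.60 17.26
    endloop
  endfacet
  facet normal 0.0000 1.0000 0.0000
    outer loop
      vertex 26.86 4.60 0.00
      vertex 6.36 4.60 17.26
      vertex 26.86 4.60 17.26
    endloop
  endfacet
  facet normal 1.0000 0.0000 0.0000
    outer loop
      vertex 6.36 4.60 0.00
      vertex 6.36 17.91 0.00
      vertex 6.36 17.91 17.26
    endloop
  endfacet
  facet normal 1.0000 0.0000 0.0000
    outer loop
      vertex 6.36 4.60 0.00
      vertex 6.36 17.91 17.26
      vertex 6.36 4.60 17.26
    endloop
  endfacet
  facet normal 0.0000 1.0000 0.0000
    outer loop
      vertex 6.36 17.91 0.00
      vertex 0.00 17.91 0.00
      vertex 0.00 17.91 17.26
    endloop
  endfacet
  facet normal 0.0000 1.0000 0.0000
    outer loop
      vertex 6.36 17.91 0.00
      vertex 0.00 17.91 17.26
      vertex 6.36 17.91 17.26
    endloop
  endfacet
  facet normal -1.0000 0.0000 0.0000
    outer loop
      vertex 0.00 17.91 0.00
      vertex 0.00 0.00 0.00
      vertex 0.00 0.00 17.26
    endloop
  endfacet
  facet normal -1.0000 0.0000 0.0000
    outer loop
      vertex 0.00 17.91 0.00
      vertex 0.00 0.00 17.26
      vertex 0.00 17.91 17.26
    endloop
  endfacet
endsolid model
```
; perimeter-only toolpath
G21 ; units = mm
G90 ; absolute positioning
G28 ; home
; layer 1
G0 Z3.45
G0 X0.00 Y0.00
G1 X26.86 Y0.00
G1 X26.86 Y4.60
G1 X6.36 Y4.60
G1 X6.36 Y17.91
G1 X0.00 Y17.91
G1 X0.00 Y0.00
; layer 2
G0 Z6.90
G0 X0.00 Y0.00
G1 X26.86 Y0.00
G1 X26.86 Y4.60
G1 X6.36 Y4.60
G1 X6.36 Y17.91
G1 X0.00 Y17.91
G1 X0.00 Y0.00
; layer 3
G0 Z10.36
G0 X0.00 Y0.00
G1 X26.86 Y0.00
G1 X26.86 Y4.60
G1 X6.36 Y4.60
G1 X6.36 Y17.91
G1 X0.00 Y17.91
G1 X0.00 Y0.00
; layer 4
G0 Z13.81
G0 X0.00 Y0.00
G1 X26.86 Y0.00
G1 X26.86 Y4.60
G1 X6.36 Y4.60
G1 X6.36 Y17.91
G1 X0.00 Y17.91
G1 X0.00 Y0.00
; layer 5
G0 Z17.26
G0 X0.00 Y0.00
G1 X26.86 Y0.00
G1 X26.86 Y4.60
G1 X6.36 Y4.60
G1 X6.36 Y17.91
G1 X0.00 Y17.91
G1 X0.00 Y0.00
M2 ; end

The solid is an L-shaped prism: outer 26.9 × 17.9 mm, arm thicknesses ≈ 4.6 mm (horizontal) and 6.36 mm (vertical), extruded 17.3 mm in z. Slicing at Δz = 3.45 mm — 5 equal slices spanning the solid's height, so layer i sits at z = i·h/5 — gives 5 non-empty perimeters. Each is a 6-segment closed polygon; G0 lifts to the layer z and rapids to the start vertex, then G1 traces the edges.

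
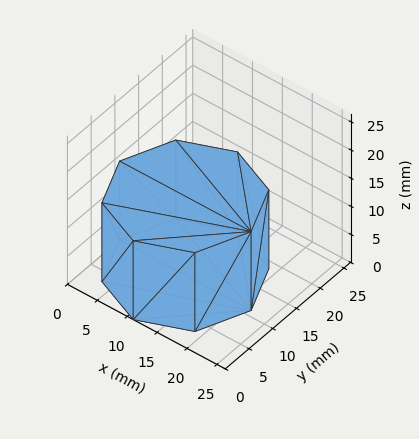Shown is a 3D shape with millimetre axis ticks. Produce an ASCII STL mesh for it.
Reading the render: the shape is a regular 8-sided prism (a cylinder approximated with 8 flat sides), circumscribed radius ≈ 11 mm, height ≈ 14 mm (dimensions read to the nearest mm from the axis ticks). For the STL, each face is triangulated and given an outward normal.

solid part
  facet normal 0.0000 0.0000 -1.0000
    outer loop
      vertex 11.00 22.00 0.00
      vertex 18.78 18.78 0.00
      vertex 22.00 11.00 0.00
    endloop
  endfacet
  facet normal 0.0000 0.0000 -1.0000
    outer loop
      vertex 3.22 18.78 0.00
      vertex 11.00 22.00 0.00
      vertex 22.00 11.00 0.00
    endloop
  endfacet
  facet normal 0.0000 0.0000 -1.0000
    outer loop
      vertex 0.00 11.00 0.00
      vertex 3.22 18.78 0.00
      vertex 22.00 11.00 0.00
    endloop
  endfacet
  facet normal 0.0000 0.0000 -1.0000
    outer loop
      vertex 3.22 3.22 0.00
      vertex 0.00 11.00 0.00
      vertex 22.00 11.00 0.00
    endloop
  endfacet
  facet normal 0.0000 0.0000 -1.0000
    outer loop
      vertex 11.00 0.00 0.00
      vertex 3.22 3.22 0.00
      vertex 22.00 11.00 0.00
    endloop
  endfacet
  facet normal 0.0000 0.0000 -1.0000
    outer loop
      vertex 18.78 3.22 0.00
      vertex 11.00 0.00 0.00
      vertex 22.00 11.00 0.00
    endloop
  endfacet
  facet normal 0.0000 0.0000 1.0000
    outer loop
      vertex 22.00 11.00 14.00
      vertex 18.78 18.78 14.00
      vertex 11.00 22.00 14.00
    endloop
  endfacet
  facet normal 0.0000 0.0000 1.0000
    outer loop
      vertex 22.00 11.00 14.00
      vertex 11.00 22.00 14.00
      vertex 3.22 18.78 14.00
    endloop
  endfacet
  facet normal 0.0000 0.0000 1.0000
    outer loop
      vertex 22.00 11.00 14.00
      vertex 3.22 18.78 14.00
      vertex 0.00 11.00 14.00
    endloop
  endfacet
  facet normal 0.0000 0.0000 1.0000
    outer loop
      vertex 22.00 11.00 14.00
      vertex 0.00 11.00 14.00
      vertex 3.22 3.22 14.00
    endloop
  endfacet
  facet normal 0.0000 0.0000 1.0000
    outer loop
      vertex 22.00 11.00 14.00
      vertex 3.22 3.22 14.00
      vertex 11.00 0.00 14.00
    endloop
  endfacet
  facet normal 0.0000 0.0000 1.0000
    outer loop
      vertex 22.00 11.00 14.00
      vertex 11.00 0.00 14.00
      vertex 18.78 3.22 14.00
    endloop
  endfacet
  facet normal 0.9240 0.3824 0.0000
    outer loop
      vertex 22.00 11.00 0.00
      vertex 18.78 18.78 0.00
      vertex 18.78 18.78 14.00
    endloop
  endfacet
  facet normal 0.9240 0.3824 0.0000
    outer loop
      vertex 22.00 11.00 0.00
      vertex 18.78 18.78 14.00
      vertex 22.00 11.00 14.00
    endloop
  endfacet
  facet normal 0.3824 0.9240 0.0000
    outer loop
      vertex 18.78 18.78 0.00
      vertex 11.00 22.00 0.00
      vertex 11.00 22.00 14.00
    endloop
  endfacet
  facet normal 0.3824 0.9240 0.0000
    outer loop
      vertex 18.78 18.78 0.00
      vertex 11.00 22.00 14.00
      vertex 18.78 18.78 14.00
    endloop
  endfacet
  facet normal -0.3824 0.9240 0.0000
    outer loop
      vertex 11.00 22.00 0.00
      vertex 3.22 18.78 0.00
      vertex 3.22 18.78 14.00
    endloop
  endfacet
  facet normal -0.3824 0.9240 0.0000
    outer loop
      vertex 11.00 22.00 0.00
      vertex 3.22 18.78 14.00
      vertex 11.00 22.00 14.00
    endloop
  endfacet
  facet normal -0.9240 0.3824 0.0000
    outer loop
      vertex 3.22 18.78 0.00
      vertex 0.00 11.00 0.00
      vertex 0.00 11.00 14.00
    endloop
  endfacet
  facet normal -0.9240 0.3824 0.0000
    outer loop
      vertex 3.22 18.78 0.00
      vertex 0.00 11.00 14.00
      vertex 3.22 18.78 14.00
    endloop
  endfacet
  facet normal -0.9240 -0.3824 0.0000
    outer loop
      vertex 0.00 11.00 0.00
      vertex 3.22 3.22 0.00
      vertex 3.22 3.22 14.00
    endloop
  endfacet
  facet normal -0.9240 -0.3824 0.0000
    outer loop
      vertex 0.00 11.00 0.00
      vertex 3.22 3.22 14.00
      vertex 0.00 11.00 14.00
    endloop
  endfacet
  facet normal -0.3824 -0.9240 0.0000
    outer loop
      vertex 3.22 3.22 0.00
      vertex 11.00 0.00 0.00
      vertex 11.00 0.00 14.00
    endloop
  endfacet
  facet normal -0.3824 -0.9240 0.0000
    outer loop
      vertex 3.22 3.22 0.00
      vertex 11.00 0.00 14.00
      vertex 3.22 3.22 14.00
    endloop
  endfacet
  facet normal 0.3824 -0.9240 0.0000
    outer loop
      vertex 11.00 0.00 0.00
      vertex 18.78 3.22 0.00
      vertex 18.78 3.22 14.00
    endloop
  endfacet
  facet normal 0.3824 -0.9240 0.0000
    outer loop
      vertex 11.00 0.00 0.00
      vertex 18.78 3.22 14.00
      vertex 11.00 0.00 14.00
    endloop
  endfacet
  facet normal 0.9240 -0.3824 0.0000
    outer loop
      vertex 18.78 3.22 0.00
      vertex 22.00 11.00 0.00
      vertex 22.00 11.00 14.00
    endloop
  endfacet
  facet normal 0.9240 -0.3824 0.0000
    outer loop
      vertex 18.78 3.22 0.00
      vertex 22.00 11.00 14.00
      vertex 18.78 3.22 14.00
    endloop
  endfacet
endsolid part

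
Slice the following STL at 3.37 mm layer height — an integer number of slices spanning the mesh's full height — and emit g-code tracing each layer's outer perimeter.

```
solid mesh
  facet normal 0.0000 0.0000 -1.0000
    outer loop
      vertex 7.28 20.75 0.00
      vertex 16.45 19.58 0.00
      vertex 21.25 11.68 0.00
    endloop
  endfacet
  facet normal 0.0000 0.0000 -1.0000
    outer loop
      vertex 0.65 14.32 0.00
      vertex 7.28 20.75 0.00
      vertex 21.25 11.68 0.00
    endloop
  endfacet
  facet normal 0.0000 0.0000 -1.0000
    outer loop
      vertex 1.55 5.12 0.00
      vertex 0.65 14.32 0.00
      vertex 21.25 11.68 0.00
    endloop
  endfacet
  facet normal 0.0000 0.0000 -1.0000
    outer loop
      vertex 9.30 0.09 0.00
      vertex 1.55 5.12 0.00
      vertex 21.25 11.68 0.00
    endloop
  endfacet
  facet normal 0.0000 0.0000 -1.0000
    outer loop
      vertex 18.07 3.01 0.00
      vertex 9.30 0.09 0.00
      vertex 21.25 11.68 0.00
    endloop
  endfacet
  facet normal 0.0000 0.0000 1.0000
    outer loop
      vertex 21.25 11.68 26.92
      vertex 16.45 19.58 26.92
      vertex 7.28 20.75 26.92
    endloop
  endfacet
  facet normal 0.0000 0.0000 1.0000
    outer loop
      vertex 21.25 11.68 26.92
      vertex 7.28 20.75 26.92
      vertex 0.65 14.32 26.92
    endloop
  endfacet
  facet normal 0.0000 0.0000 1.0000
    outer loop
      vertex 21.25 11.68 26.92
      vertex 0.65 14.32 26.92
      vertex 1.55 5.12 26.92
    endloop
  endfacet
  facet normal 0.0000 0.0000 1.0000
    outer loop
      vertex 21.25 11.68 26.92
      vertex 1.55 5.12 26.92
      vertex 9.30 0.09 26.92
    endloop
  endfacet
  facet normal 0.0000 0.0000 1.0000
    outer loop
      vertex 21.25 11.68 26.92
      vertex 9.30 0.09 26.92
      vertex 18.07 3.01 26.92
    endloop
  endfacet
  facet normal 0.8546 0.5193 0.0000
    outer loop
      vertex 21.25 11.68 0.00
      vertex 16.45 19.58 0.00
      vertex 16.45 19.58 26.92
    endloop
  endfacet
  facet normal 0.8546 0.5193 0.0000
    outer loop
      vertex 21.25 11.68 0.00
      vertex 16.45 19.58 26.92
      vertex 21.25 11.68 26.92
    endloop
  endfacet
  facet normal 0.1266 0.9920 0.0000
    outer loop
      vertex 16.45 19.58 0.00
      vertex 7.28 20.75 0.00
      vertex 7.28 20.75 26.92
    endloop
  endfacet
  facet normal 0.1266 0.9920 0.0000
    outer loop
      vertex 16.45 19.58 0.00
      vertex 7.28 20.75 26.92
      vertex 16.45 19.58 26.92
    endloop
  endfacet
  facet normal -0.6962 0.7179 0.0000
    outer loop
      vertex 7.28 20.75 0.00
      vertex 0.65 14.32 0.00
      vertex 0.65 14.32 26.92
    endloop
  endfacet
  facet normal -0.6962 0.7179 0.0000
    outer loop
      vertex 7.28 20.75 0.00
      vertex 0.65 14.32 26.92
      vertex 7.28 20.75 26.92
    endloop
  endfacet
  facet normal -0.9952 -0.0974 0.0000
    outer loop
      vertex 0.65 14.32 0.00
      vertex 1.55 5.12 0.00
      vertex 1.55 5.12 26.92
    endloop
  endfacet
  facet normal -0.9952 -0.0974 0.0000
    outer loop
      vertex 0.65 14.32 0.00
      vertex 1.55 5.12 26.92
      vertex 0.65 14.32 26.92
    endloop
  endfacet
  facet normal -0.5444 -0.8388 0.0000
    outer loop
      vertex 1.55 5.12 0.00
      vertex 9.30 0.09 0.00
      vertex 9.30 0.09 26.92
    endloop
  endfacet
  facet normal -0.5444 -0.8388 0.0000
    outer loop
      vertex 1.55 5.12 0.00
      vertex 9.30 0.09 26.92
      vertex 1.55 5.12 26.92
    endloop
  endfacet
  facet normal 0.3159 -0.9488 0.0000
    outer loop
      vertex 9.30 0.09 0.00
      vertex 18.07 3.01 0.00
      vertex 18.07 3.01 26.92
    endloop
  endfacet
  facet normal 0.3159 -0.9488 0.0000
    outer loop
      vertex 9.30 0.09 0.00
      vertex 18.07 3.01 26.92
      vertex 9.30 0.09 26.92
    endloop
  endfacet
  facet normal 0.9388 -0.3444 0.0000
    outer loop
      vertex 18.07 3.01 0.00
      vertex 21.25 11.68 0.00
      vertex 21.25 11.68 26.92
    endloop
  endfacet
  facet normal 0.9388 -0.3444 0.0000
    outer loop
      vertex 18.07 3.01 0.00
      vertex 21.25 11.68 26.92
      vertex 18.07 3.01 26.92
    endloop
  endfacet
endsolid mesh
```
; perimeter-only toolpath
G21 ; units = mm
G90 ; absolute positioning
G28 ; home
; layer 1
G0 Z3.37
G0 X21.25 Y11.68
G1 X16.45 Y19.58
G1 X7.28 Y20.75
G1 X0.65 Y14.32
G1 X1.55 Y5.12
G1 X9.30 Y0.09
G1 X18.07 Y3.01
G1 X21.25 Y11.68
; layer 2
G0 Z6.73
G0 X21.25 Y11.68
G1 X16.45 Y19.58
G1 X7.28 Y20.75
G1 X0.65 Y14.32
G1 X1.55 Y5.12
G1 X9.30 Y0.09
G1 X18.07 Y3.01
G1 X21.25 Y11.68
; layer 3
G0 Z10.10
G0 X21.25 Y11.68
G1 X16.45 Y19.58
G1 X7.28 Y20.75
G1 X0.65 Y14.32
G1 X1.55 Y5.12
G1 X9.30 Y0.09
G1 X18.07 Y3.01
G1 X21.25 Y11.68
; layer 4
G0 Z13.46
G0 X21.25 Y11.68
G1 X16.45 Y19.58
G1 X7.28 Y20.75
G1 X0.65 Y14.32
G1 X1.55 Y5.12
G1 X9.30 Y0.09
G1 X18.07 Y3.01
G1 X21.25 Y11.68
; layer 5
G0 Z16.83
G0 X21.25 Y11.68
G1 X16.45 Y19.58
G1 X7.28 Y20.75
G1 X0.65 Y14.32
G1 X1.55 Y5.12
G1 X9.30 Y0.09
G1 X18.07 Y3.01
G1 X21.25 Y11.68
; layer 6
G0 Z20.19
G0 X21.25 Y11.68
G1 X16.45 Y19.58
G1 X7.28 Y20.75
G1 X0.65 Y14.32
G1 X1.55 Y5.12
G1 X9.30 Y0.09
G1 X18.07 Y3.01
G1 X21.25 Y11.68
; layer 7
G0 Z23.55
G0 X21.25 Y11.68
G1 X16.45 Y19.58
G1 X7.28 Y20.75
G1 X0.65 Y14.32
G1 X1.55 Y5.12
G1 X9.30 Y0.09
G1 X18.07 Y3.01
G1 X21.25 Y11.68
; layer 8
G0 Z26.92
G0 X21.25 Y11.68
G1 X16.45 Y19.58
G1 X7.28 Y20.75
G1 X0.65 Y14.32
G1 X1.55 Y5.12
G1 X9.30 Y0.09
G1 X18.07 Y3.01
G1 X21.25 Y11.68
M2 ; end

The solid is a regular 7-sided prism (a cylinder approximated with 7 flat sides), circumscribed radius ≈ 10.7 mm, height ≈ 26.9 mm. Slicing at Δz = 3.37 mm — 8 equal slices spanning the solid's height, so layer i sits at z = i·h/8 — gives 8 non-empty perimeters. Each is a 7-segment closed polygon; G0 lifts to the layer z and rapids to the start vertex, then G1 traces the edges.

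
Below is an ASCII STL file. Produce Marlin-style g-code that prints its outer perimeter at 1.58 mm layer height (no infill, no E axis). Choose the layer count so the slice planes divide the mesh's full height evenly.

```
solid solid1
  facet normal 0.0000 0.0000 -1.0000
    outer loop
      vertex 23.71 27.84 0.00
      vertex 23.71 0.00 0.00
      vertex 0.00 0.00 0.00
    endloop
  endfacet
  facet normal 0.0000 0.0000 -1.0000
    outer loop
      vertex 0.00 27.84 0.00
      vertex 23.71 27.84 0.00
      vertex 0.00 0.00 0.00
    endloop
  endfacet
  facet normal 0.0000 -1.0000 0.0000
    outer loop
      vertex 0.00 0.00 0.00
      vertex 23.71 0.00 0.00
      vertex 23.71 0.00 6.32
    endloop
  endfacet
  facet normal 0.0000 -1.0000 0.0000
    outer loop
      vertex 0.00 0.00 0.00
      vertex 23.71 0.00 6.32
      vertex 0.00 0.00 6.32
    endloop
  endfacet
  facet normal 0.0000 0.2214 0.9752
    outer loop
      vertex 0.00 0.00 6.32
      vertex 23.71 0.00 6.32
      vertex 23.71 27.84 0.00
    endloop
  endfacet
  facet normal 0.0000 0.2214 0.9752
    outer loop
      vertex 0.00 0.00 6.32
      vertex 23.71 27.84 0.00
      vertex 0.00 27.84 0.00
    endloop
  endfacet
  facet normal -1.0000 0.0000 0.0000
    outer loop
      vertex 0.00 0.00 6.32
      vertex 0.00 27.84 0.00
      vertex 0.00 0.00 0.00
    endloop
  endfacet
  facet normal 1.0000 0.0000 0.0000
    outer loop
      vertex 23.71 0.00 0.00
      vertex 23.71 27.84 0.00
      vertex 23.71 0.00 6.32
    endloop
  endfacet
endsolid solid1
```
; perimeter-only toolpath
G21 ; units = mm
G90 ; absolute positioning
G28 ; home
; layer 1
G0 Z1.58
G0 X0.00 Y0.00
G1 X23.71 Y0.00
G1 X23.71 Y20.88
G1 X0.00 Y20.88
G1 X0.00 Y0.00
; layer 2
G0 Z3.16
G0 X0.00 Y0.00
G1 X23.71 Y0.00
G1 X23.71 Y13.92
G1 X0.00 Y13.92
G1 X0.00 Y0.00
; layer 3
G0 Z4.74
G0 X0.00 Y0.00
G1 X23.71 Y0.00
G1 X23.71 Y6.96
G1 X0.00 Y6.96
G1 X0.00 Y0.00
M2 ; end

The solid is a wedge (ramp): 23.7 × 27.8 mm base, rising to 6.32 mm along the y=0 edge and sloping linearly to z=0 at y=27.8. Slicing at Δz = 1.58 mm — 4 equal slices spanning the solid's height, so layer i sits at z = i·h/4 — gives 3 non-empty perimeters. Each is a 4-segment closed polygon; G0 lifts to the layer z and rapids to the start vertex, then G1 traces the edges. The cross-section shrinks linearly with z (the slice at the apex is degenerate and omitted).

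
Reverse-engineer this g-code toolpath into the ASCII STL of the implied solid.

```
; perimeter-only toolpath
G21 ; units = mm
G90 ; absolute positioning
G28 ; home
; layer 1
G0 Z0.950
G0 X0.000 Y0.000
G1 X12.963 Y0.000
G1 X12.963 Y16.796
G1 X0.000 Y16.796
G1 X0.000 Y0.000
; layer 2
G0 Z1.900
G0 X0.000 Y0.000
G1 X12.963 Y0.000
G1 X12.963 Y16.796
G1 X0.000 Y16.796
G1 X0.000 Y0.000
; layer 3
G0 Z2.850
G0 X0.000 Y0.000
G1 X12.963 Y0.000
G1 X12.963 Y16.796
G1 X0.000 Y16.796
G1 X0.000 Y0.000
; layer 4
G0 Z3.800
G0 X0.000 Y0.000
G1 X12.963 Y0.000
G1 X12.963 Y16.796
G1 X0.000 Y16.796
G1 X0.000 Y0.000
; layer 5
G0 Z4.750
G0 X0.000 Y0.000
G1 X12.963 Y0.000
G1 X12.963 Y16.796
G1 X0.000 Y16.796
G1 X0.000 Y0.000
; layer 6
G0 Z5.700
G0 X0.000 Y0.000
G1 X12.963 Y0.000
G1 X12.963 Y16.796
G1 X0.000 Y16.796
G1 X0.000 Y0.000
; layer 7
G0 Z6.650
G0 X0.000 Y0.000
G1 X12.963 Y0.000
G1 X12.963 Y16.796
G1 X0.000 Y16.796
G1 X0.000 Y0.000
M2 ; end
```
solid part
  facet normal 0.0000 0.0000 -1.0000
    outer loop
      vertex 12.963 16.796 0.000
      vertex 12.963 0.000 0.000
      vertex 0.000 0.000 0.000
    endloop
  endfacet
  facet normal 0.0000 0.0000 -1.0000
    outer loop
      vertex 0.000 16.796 0.000
      vertex 12.963 16.796 0.000
      vertex 0.000 0.000 0.000
    endloop
  endfacet
  facet normal 0.0000 0.0000 1.0000
    outer loop
      vertex 0.000 0.000 6.650
      vertex 12.963 0.000 6.650
      vertex 12.963 16.796 6.650
    endloop
  endfacet
  facet normal 0.0000 0.0000 1.0000
    outer loop
      vertex 0.000 0.000 6.650
      vertex 12.963 16.796 6.650
      vertex 0.000 16.796 6.650
    endloop
  endfacet
  facet normal 0.0000 -1.0000 0.0000
    outer loop
      vertex 0.000 0.000 0.000
      vertex 12.963 0.000 0.000
      vertex 12.963 0.000 6.650
    endloop
  endfacet
  facet normal 0.0000 -1.0000 0.0000
    outer loop
      vertex 0.000 0.000 0.000
      vertex 12.963 0.000 6.650
      vertex 0.000 0.000 6.650
    endloop
  endfacet
  facet normal 0.0000 1.0000 0.0000
    outer loop
      vertex 12.963 16.796 6.650
      vertex 12.963 16.796 0.000
      vertex 0.000 16.796 0.000
    endloop
  endfacet
  facet normal 0.0000 1.0000 0.0000
    outer loop
      vertex 0.000 16.796 6.650
      vertex 12.963 16.796 6.650
      vertex 0.000 16.796 0.000
    endloop
  endfacet
  facet normal -1.0000 0.0000 0.0000
    outer loop
      vertex 0.000 16.796 6.650
      vertex 0.000 16.796 0.000
      vertex 0.000 0.000 0.000
    endloop
  endfacet
  facet normal -1.0000 0.0000 0.0000
    outer loop
      vertex 0.000 0.000 6.650
      vertex 0.000 16.796 6.650
      vertex 0.000 0.000 0.000
    endloop
  endfacet
  facet normal 1.0000 0.0000 0.0000
    outer loop
      vertex 12.963 0.000 0.000
      vertex 12.963 16.796 0.000
      vertex 12.963 16.796 6.650
    endloop
  endfacet
  facet normal 1.0000 0.0000 0.0000
    outer loop
      vertex 12.963 0.000 0.000
      vertex 12.963 16.796 6.650
      vertex 12.963 0.000 6.650
    endloop
  endfacet
endsolid part

The G0 Z moves step by Δz≈0.950 mm. Every layer's G1 loop is the same polygon, so the solid is a straight extrusion of it from z=0 to z≈6.65. Closing with flat bottom and top caps and triangulating gives 12 facets — a rectangular box, roughly 13 × 16.8 mm footprint and 6.65 mm tall.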